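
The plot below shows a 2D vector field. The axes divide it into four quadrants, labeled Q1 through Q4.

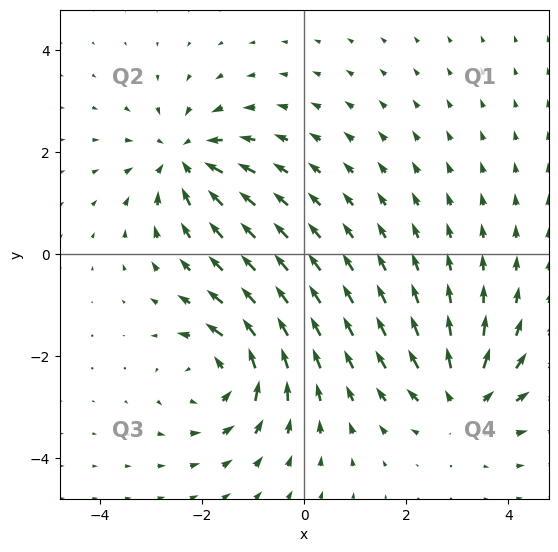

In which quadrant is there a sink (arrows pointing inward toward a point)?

Q2

The sink sits at approximately (-2.3, 1.9), which lies in quadrant Q2. The divergence there is about -5, negative as expected for a sink.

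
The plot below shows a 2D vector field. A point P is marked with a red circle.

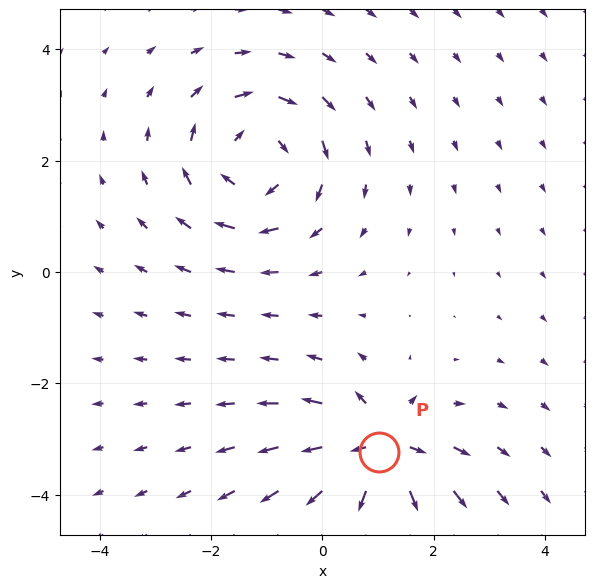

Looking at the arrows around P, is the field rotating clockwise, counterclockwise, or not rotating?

Near P at (1.0, -3.2) the arrows show no circulation. The curl there is ≈0.

not rotating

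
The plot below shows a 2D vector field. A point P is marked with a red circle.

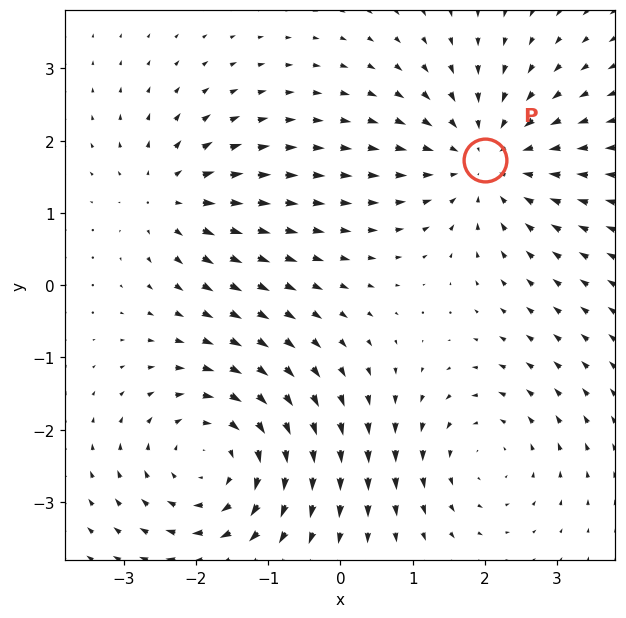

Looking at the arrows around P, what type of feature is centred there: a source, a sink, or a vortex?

At P (2.0, 1.7) the arrows converge inward. Divergence about -4, curl ≈0 — negative divergence with near-zero curl is a sink.

sink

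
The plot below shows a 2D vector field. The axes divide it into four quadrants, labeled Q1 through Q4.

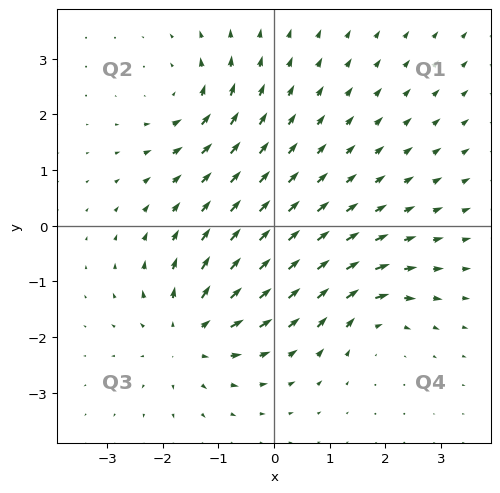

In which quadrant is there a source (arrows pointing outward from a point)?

The source sits at approximately (-1.5, -1.9), which lies in quadrant Q3. The divergence there is about +5, positive as expected for a source.

Q3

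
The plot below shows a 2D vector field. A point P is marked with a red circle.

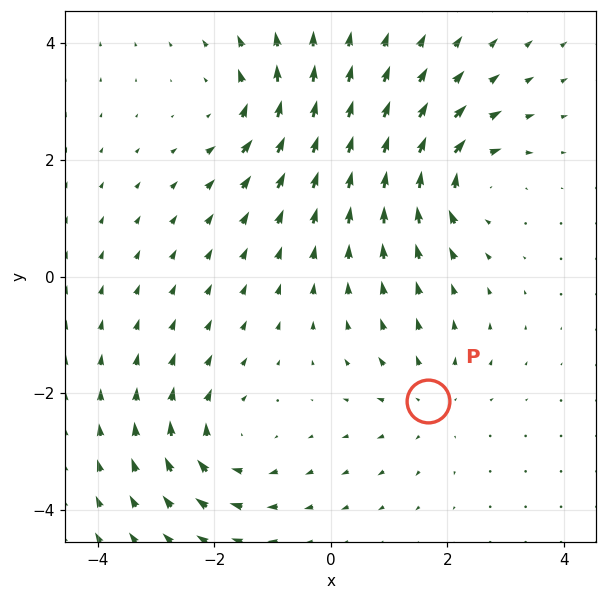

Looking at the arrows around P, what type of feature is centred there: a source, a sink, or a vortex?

source

At P (1.7, -2.1) the arrows spread outward. Divergence about +3, curl ≈0 — positive divergence with near-zero curl is a source.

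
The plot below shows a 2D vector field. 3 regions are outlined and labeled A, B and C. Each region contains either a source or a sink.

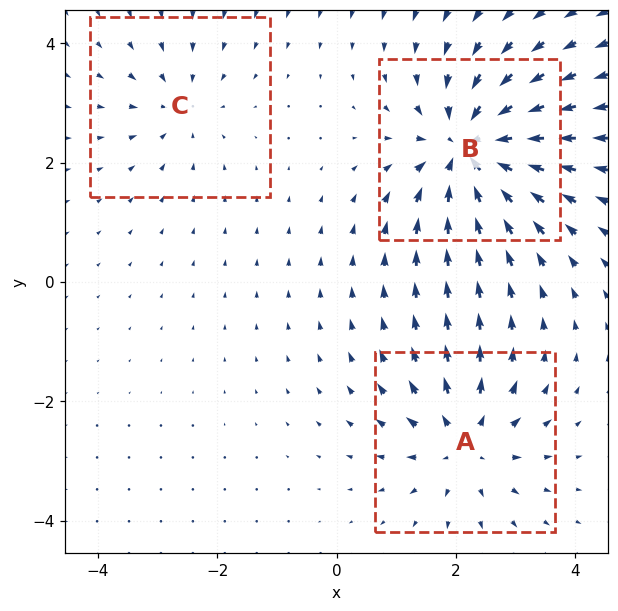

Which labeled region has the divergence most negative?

Divergence at each region's feature centre — A: about +3, B: about -5, C: about -2. Region B is most negative.

B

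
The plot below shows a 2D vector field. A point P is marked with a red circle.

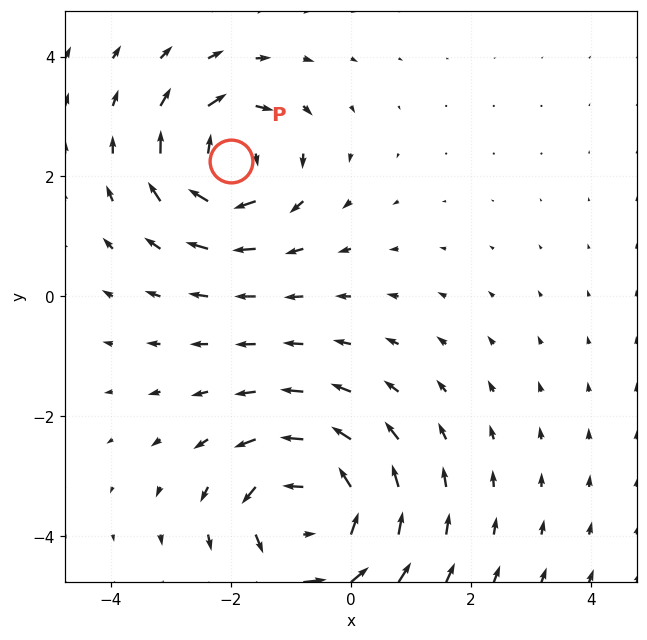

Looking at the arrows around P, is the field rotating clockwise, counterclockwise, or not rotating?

Near P at (-2.0, 2.3) the arrows circulate clockwise. The curl (z-component) there is about -5; negative curl means clockwise rotation.

clockwise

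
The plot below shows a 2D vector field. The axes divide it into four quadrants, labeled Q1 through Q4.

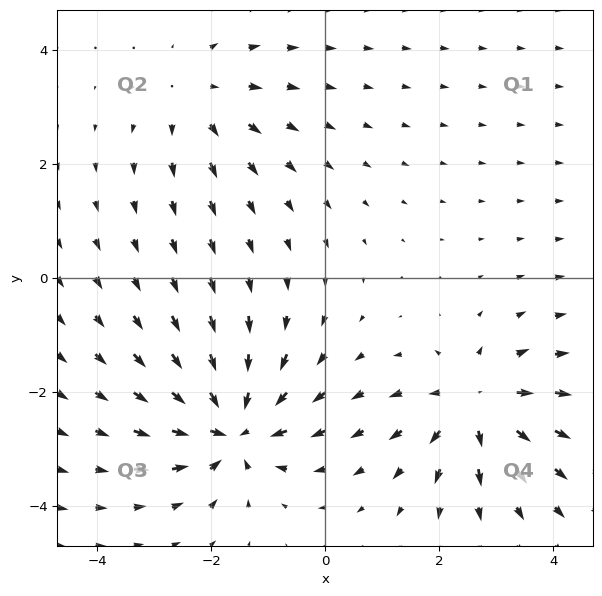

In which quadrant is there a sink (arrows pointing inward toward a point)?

Q3

The sink sits at approximately (-1.6, -2.6), which lies in quadrant Q3. The divergence there is about -7, negative as expected for a sink.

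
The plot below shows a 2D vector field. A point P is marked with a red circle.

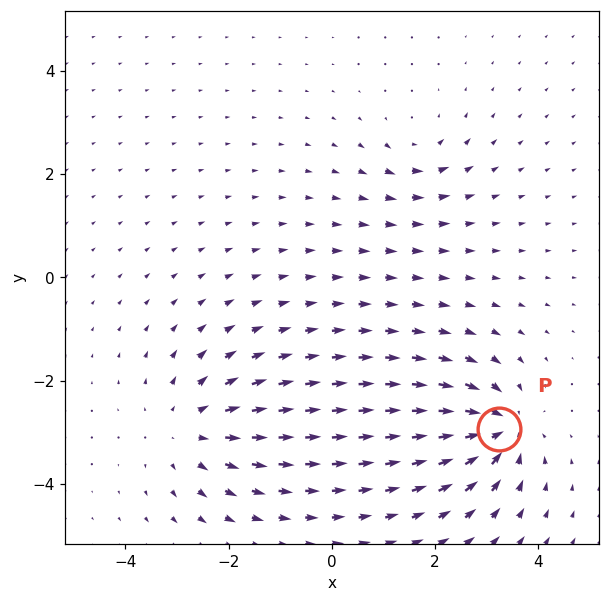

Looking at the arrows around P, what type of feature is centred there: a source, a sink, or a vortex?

At P (3.2, -2.9) the arrows converge inward. Divergence about -7, curl ≈0 — negative divergence with near-zero curl is a sink.

sink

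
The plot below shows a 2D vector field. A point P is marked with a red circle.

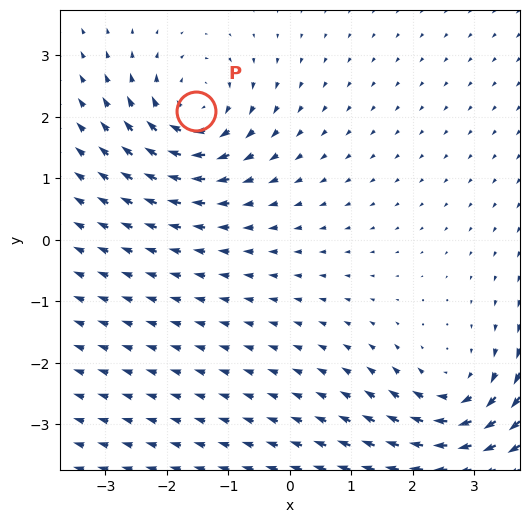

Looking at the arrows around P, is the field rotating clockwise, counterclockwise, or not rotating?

Near P at (-1.5, 2.1) the arrows circulate clockwise. The curl (z-component) there is about -4; negative curl means clockwise rotation.

clockwise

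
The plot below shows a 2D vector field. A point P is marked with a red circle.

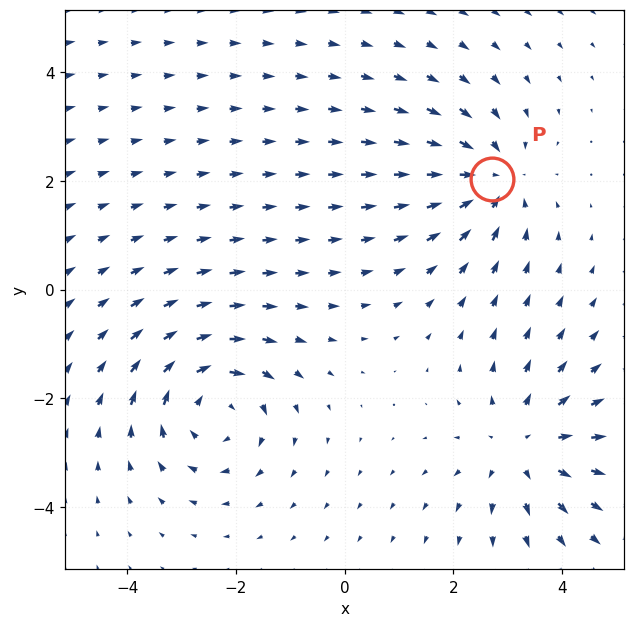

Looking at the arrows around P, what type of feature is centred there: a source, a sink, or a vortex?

sink

At P (2.7, 2.0) the arrows converge inward. Divergence about -3, curl ≈0 — negative divergence with near-zero curl is a sink.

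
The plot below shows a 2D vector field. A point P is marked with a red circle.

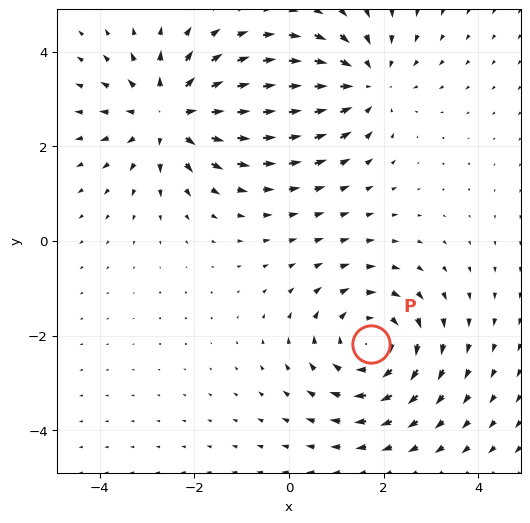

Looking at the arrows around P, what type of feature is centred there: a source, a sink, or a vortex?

At P (1.7, -2.2) the arrows circulate clockwise. Divergence ≈0, curl about -3 — near-zero divergence with nonzero curl is a vortex.

vortex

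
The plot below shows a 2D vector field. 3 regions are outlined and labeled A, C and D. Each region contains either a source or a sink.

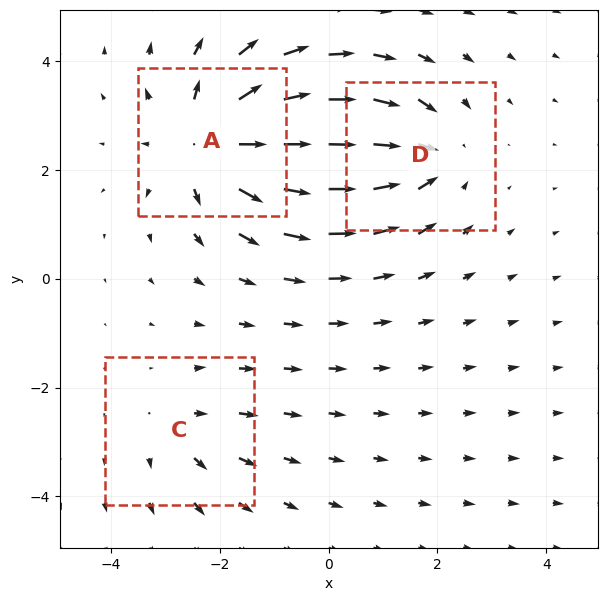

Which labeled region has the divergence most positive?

A

Divergence at each region's feature centre — A: about +5, C: about +2, D: about -3. Region A is most positive.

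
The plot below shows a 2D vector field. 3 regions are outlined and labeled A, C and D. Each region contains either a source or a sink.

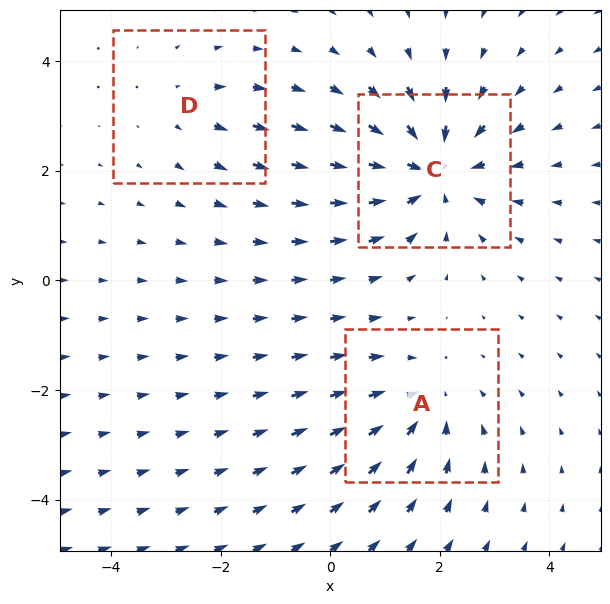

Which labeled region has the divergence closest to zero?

Divergence at each region's feature centre — A: about -3, C: about -5, D: about +2. Region D is closest to zero.

D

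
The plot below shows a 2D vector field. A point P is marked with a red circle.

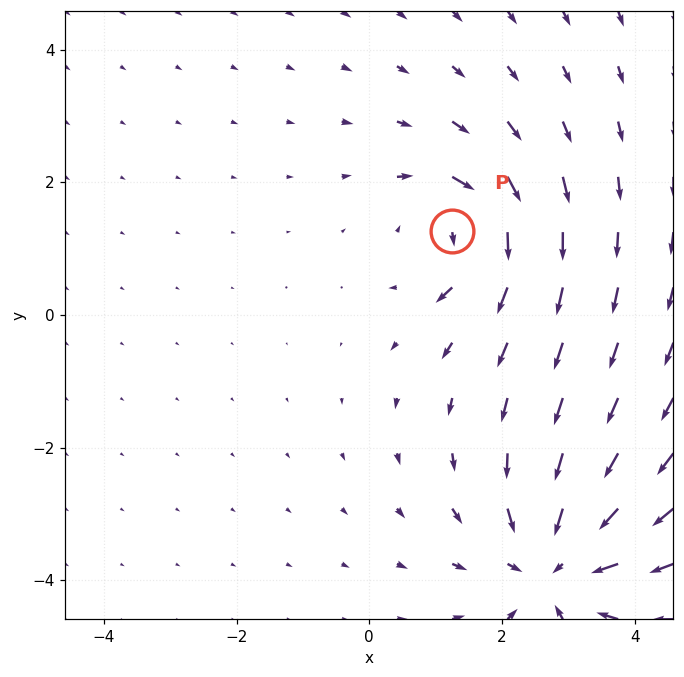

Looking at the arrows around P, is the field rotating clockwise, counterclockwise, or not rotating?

clockwise

Near P at (1.2, 1.3) the arrows circulate clockwise. The curl (z-component) there is about -5; negative curl means clockwise rotation.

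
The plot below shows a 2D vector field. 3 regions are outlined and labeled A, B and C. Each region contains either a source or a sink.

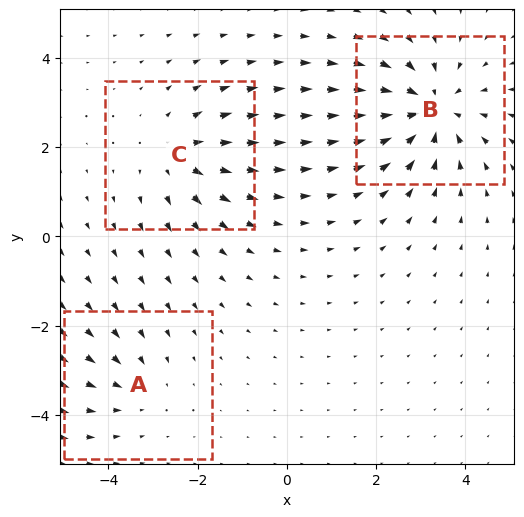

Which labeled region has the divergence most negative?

Divergence at each region's feature centre — A: about -2, B: about -4, C: about +3. Region B is most negative.

B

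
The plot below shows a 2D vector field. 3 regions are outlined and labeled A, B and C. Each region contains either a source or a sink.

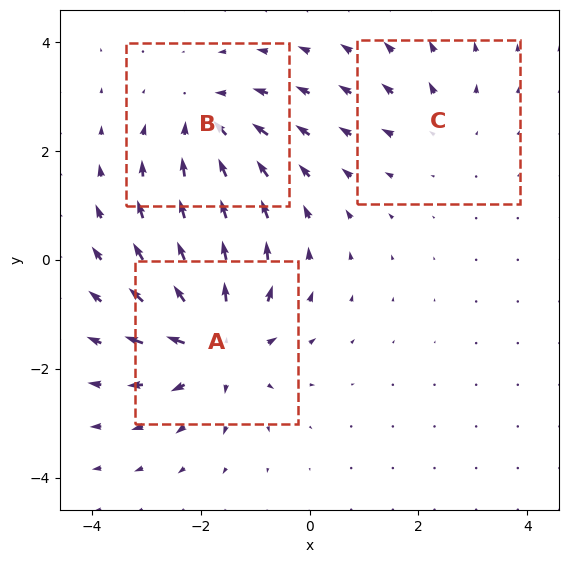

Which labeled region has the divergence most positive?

Divergence at each region's feature centre — A: about +5, B: about -4, C: about +2. Region A is most positive.

A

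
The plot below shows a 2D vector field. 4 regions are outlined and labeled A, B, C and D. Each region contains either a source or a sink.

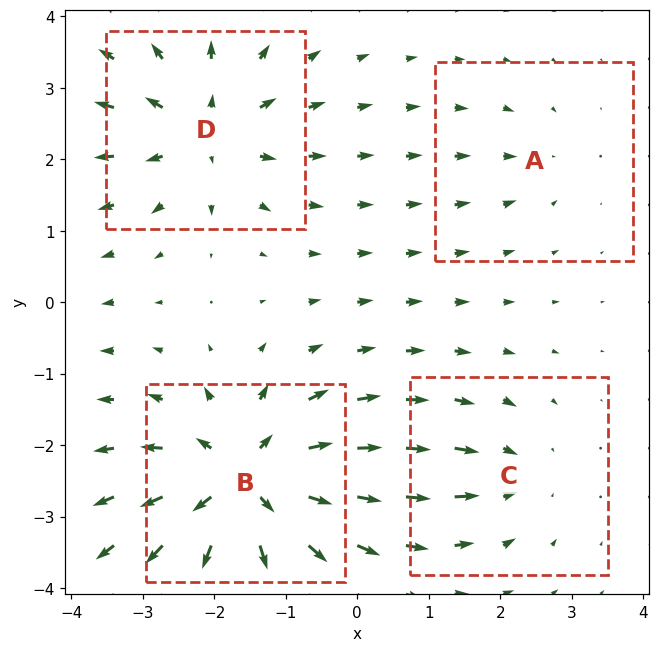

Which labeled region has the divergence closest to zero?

Divergence at each region's feature centre — A: about -2, B: about +9, C: about -4, D: about +6. Region A is closest to zero.

A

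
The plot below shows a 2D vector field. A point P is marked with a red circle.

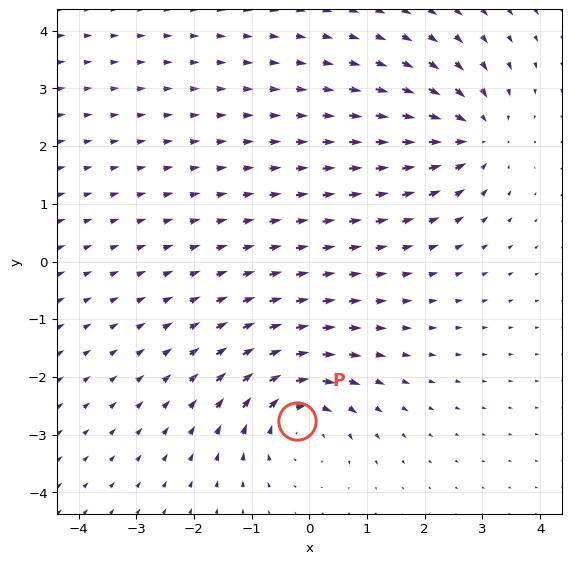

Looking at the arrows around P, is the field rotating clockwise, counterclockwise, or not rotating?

clockwise

Near P at (-0.2, -2.8) the arrows circulate clockwise. The curl (z-component) there is about -6; negative curl means clockwise rotation.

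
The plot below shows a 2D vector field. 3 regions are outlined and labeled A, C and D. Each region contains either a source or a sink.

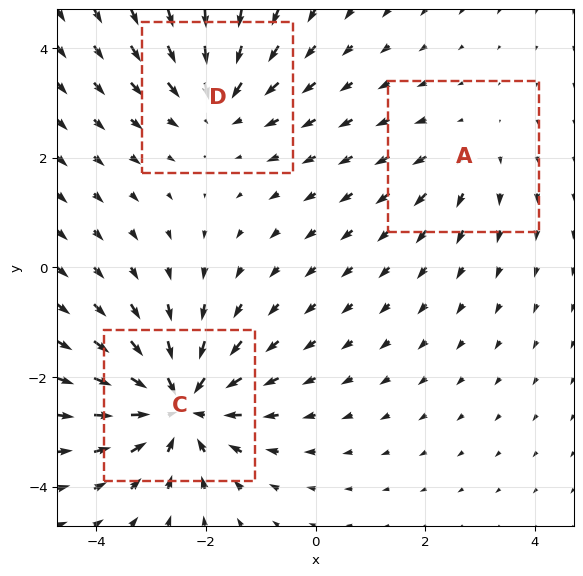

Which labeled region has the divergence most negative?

Divergence at each region's feature centre — A: about +2, C: about -5, D: about -3. Region C is most negative.

C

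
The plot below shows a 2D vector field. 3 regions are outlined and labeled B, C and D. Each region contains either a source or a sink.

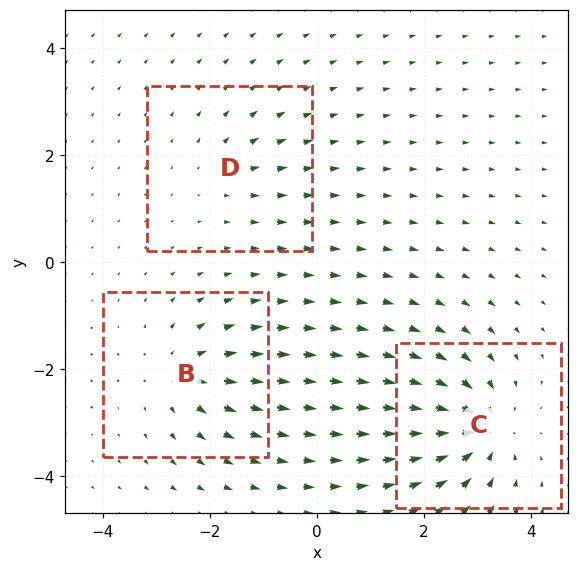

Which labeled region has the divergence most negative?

Divergence at each region's feature centre — B: about +4, C: about -5, D: about +2. Region C is most negative.

C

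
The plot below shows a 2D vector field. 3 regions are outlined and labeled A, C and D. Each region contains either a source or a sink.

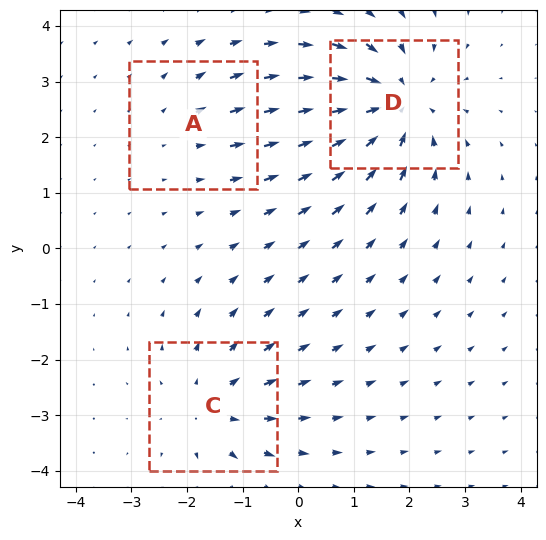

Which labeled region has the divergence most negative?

D

Divergence at each region's feature centre — A: about +2, C: about +3, D: about -4. Region D is most negative.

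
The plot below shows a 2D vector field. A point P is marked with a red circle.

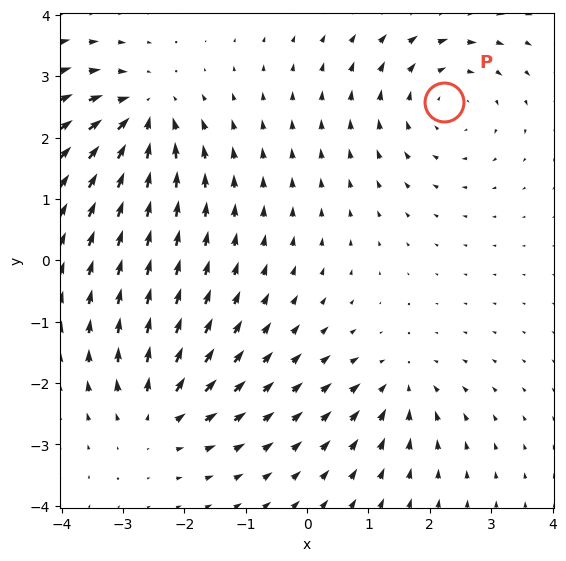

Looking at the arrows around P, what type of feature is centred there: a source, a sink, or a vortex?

vortex

At P (2.2, 2.6) the arrows circulate clockwise. Divergence ≈0, curl about -3 — near-zero divergence with nonzero curl is a vortex.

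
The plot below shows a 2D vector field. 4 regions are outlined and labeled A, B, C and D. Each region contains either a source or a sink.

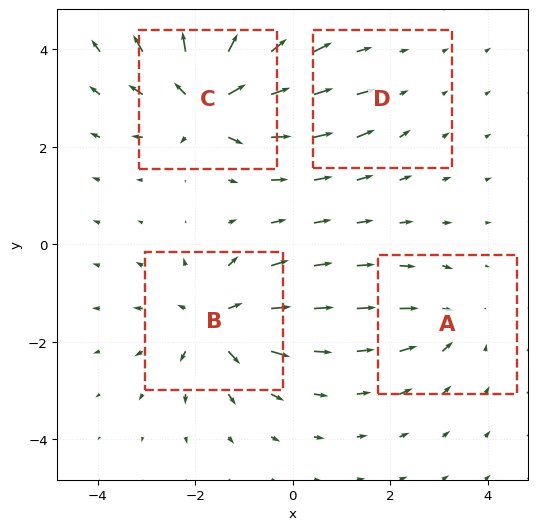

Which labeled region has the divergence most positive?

C

Divergence at each region's feature centre — A: about -4, B: about +6, C: about +9, D: about -2. Region C is most positive.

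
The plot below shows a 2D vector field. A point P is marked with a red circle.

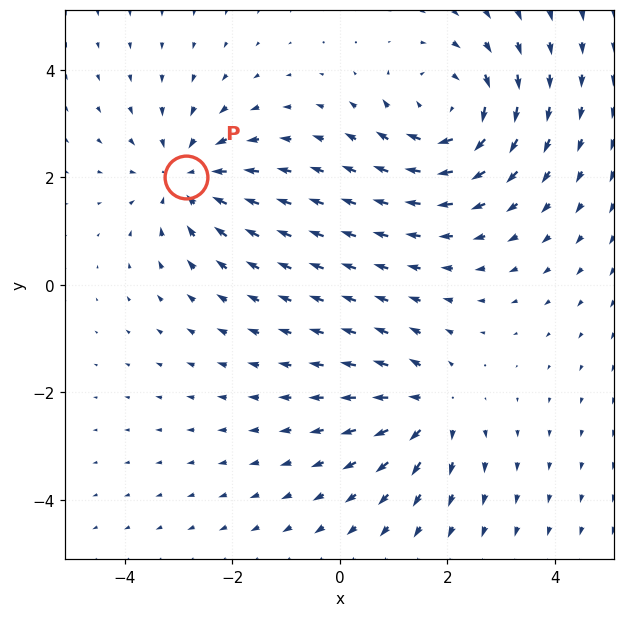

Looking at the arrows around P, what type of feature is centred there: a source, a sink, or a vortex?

At P (-2.9, 2.0) the arrows converge inward. Divergence about -4, curl ≈0 — negative divergence with near-zero curl is a sink.

sink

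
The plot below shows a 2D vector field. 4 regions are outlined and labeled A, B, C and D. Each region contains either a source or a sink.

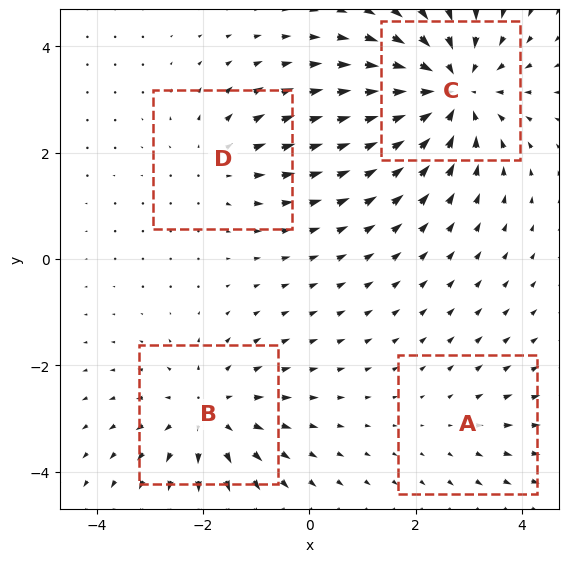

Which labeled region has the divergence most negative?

Divergence at each region's feature centre — A: about +2, B: about +4, C: about -6, D: about +3. Region C is most negative.

C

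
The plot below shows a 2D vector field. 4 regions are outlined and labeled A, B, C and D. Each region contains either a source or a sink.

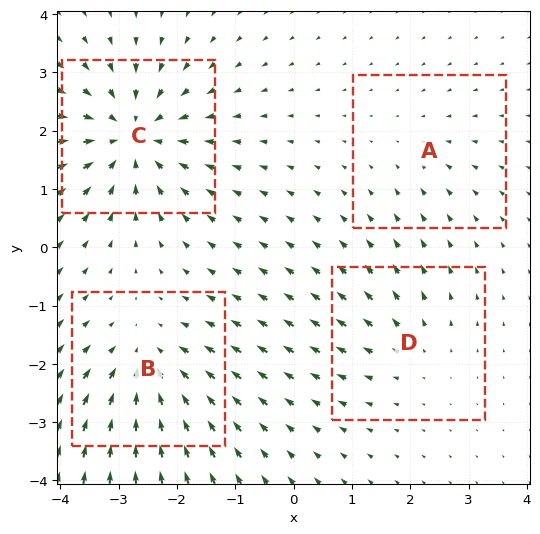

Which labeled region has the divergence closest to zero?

A

Divergence at each region's feature centre — A: about -2, B: about -5, C: about -7, D: about +3. Region A is closest to zero.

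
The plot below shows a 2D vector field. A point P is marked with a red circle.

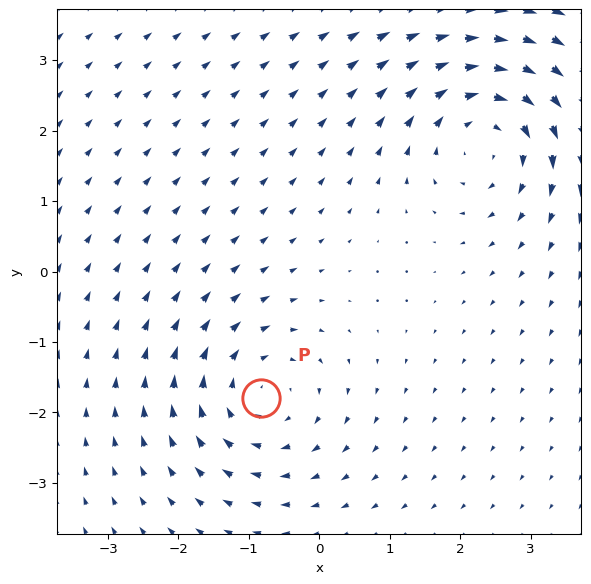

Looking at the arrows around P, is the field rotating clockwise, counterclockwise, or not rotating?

clockwise

Near P at (-0.8, -1.8) the arrows circulate clockwise. The curl (z-component) there is about -4; negative curl means clockwise rotation.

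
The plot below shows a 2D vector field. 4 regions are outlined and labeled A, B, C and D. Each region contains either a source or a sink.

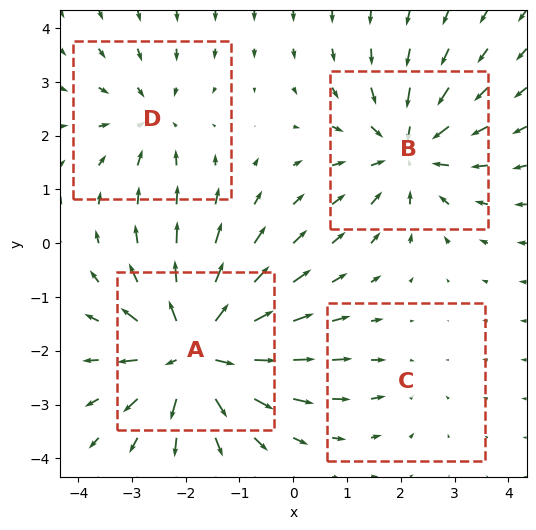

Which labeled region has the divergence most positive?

Divergence at each region's feature centre — A: about +6, B: about -5, C: about -2, D: about -3. Region A is most positive.

A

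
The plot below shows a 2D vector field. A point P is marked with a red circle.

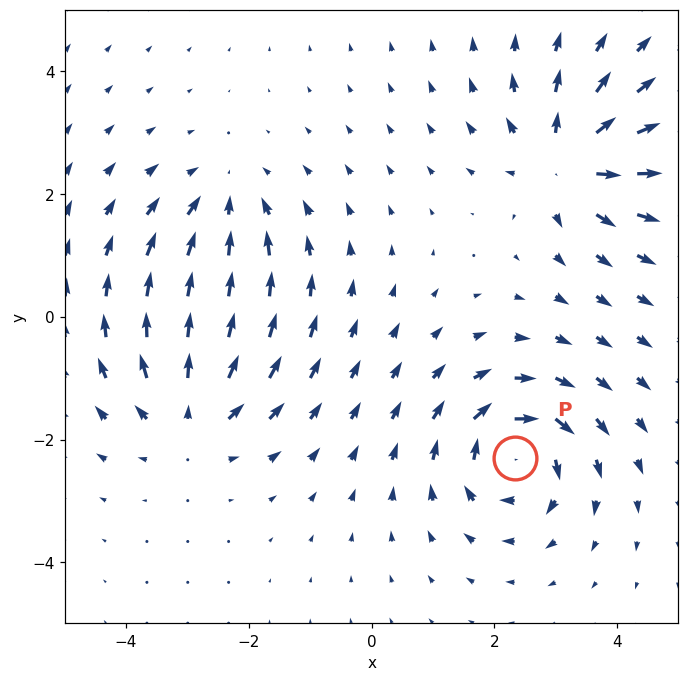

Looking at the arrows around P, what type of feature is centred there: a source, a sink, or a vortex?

At P (2.3, -2.3) the arrows circulate clockwise. Divergence ≈0, curl about -7 — near-zero divergence with nonzero curl is a vortex.

vortex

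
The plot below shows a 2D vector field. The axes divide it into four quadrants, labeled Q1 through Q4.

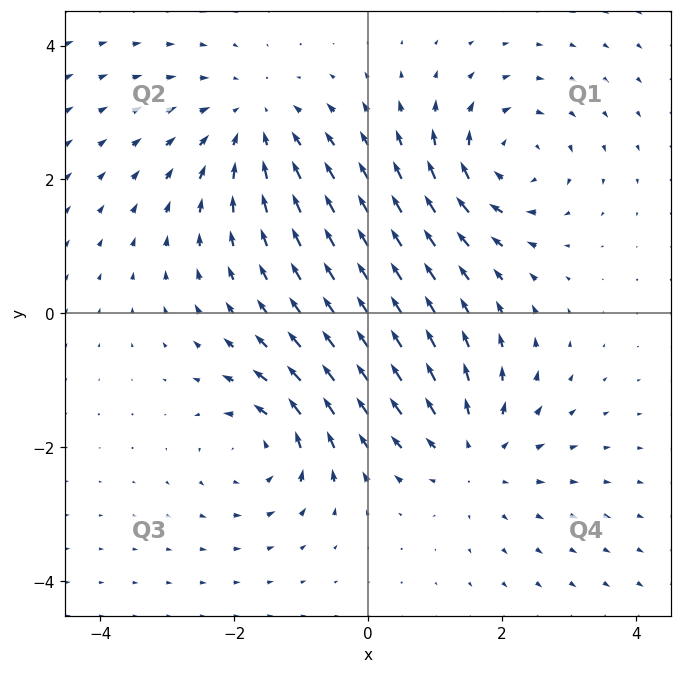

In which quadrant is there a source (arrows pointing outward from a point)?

The source sits at approximately (1.6, -2.1), which lies in quadrant Q4. The divergence there is about +4, positive as expected for a source.

Q4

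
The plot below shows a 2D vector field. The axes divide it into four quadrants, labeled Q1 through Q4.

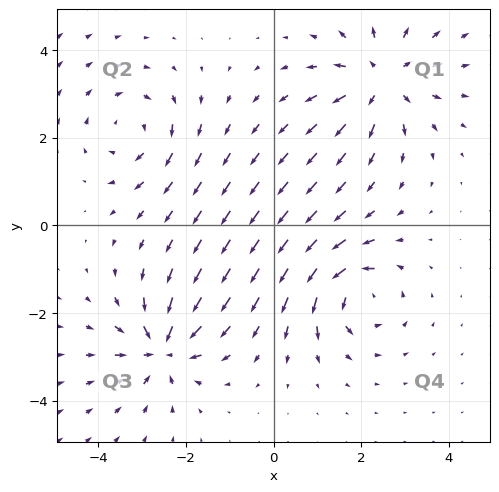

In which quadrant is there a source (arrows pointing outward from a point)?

Q1

The source sits at approximately (2.5, 3.3), which lies in quadrant Q1. The divergence there is about +4, positive as expected for a source.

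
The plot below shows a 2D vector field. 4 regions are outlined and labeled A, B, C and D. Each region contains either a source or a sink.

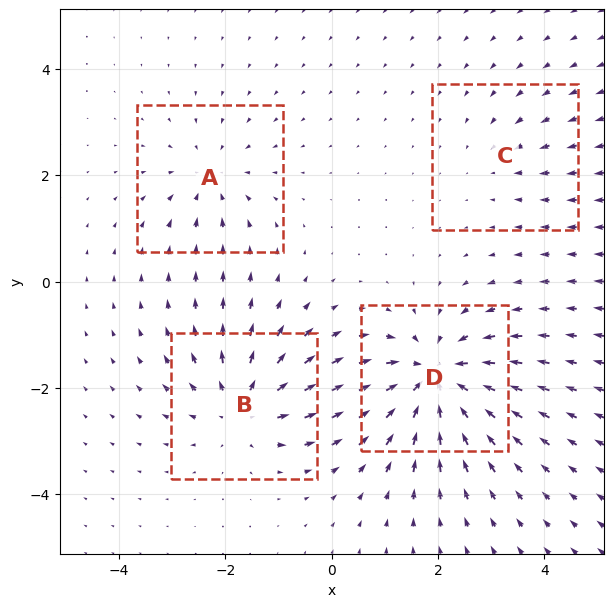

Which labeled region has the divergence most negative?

D

Divergence at each region's feature centre — A: about -4, B: about +5, C: about -2, D: about -7. Region D is most negative.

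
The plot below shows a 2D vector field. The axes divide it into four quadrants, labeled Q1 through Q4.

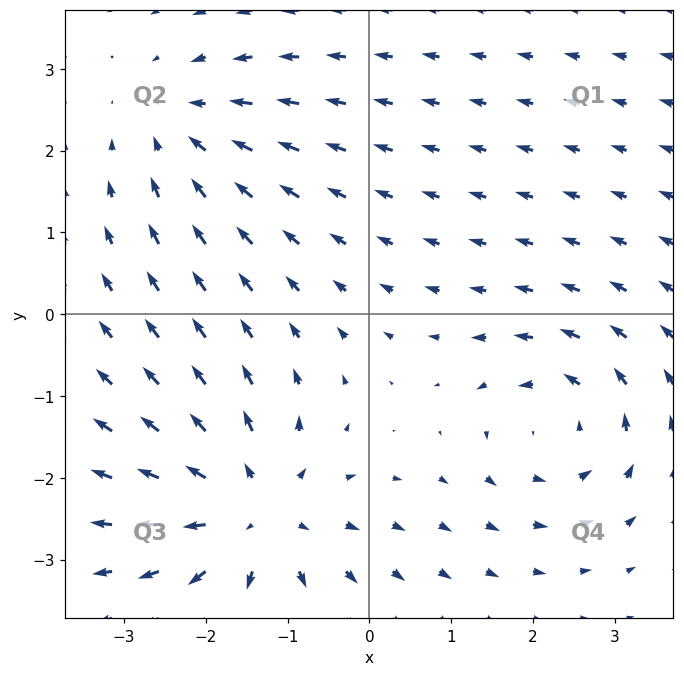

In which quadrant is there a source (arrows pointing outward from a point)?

Q3

The source sits at approximately (-1.4, -2.4), which lies in quadrant Q3. The divergence there is about +5, positive as expected for a source.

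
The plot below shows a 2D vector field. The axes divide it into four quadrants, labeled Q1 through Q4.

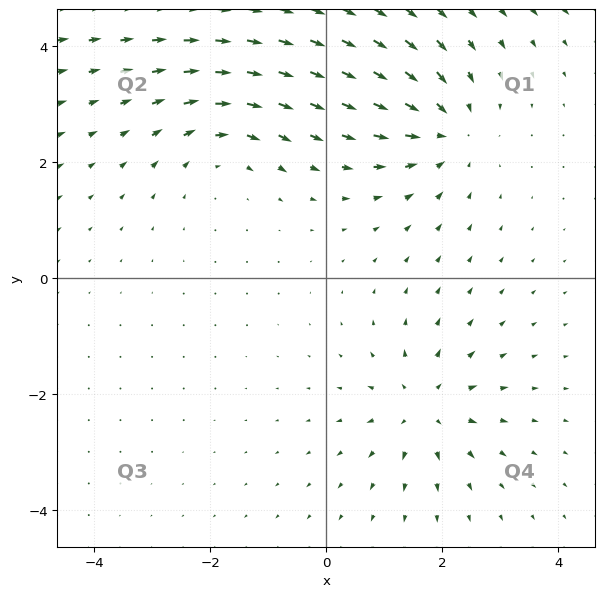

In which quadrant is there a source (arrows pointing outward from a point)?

The source sits at approximately (1.7, -2.2), which lies in quadrant Q4. The divergence there is about +4, positive as expected for a source.

Q4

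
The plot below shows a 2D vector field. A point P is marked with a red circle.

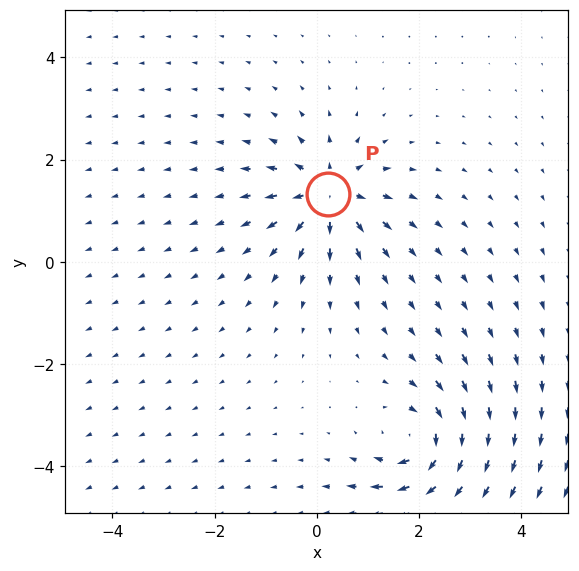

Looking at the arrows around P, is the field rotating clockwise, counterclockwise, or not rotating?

Near P at (0.2, 1.3) the arrows show no circulation. The curl there is ≈0.

not rotating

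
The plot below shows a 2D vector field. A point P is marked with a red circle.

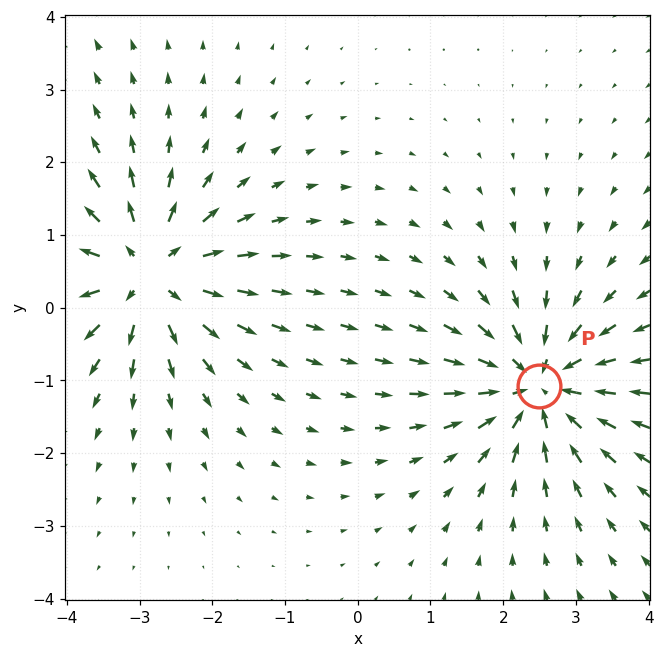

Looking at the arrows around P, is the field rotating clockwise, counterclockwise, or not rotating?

not rotating

Near P at (2.5, -1.1) the arrows show no circulation. The curl there is ≈0.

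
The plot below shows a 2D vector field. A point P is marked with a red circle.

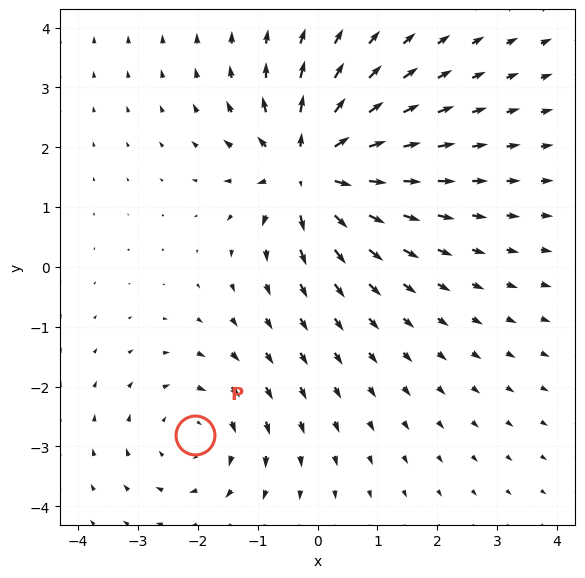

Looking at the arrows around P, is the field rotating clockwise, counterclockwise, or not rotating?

Near P at (-2.1, -2.8) the arrows circulate clockwise. The curl (z-component) there is about -3; negative curl means clockwise rotation.

clockwise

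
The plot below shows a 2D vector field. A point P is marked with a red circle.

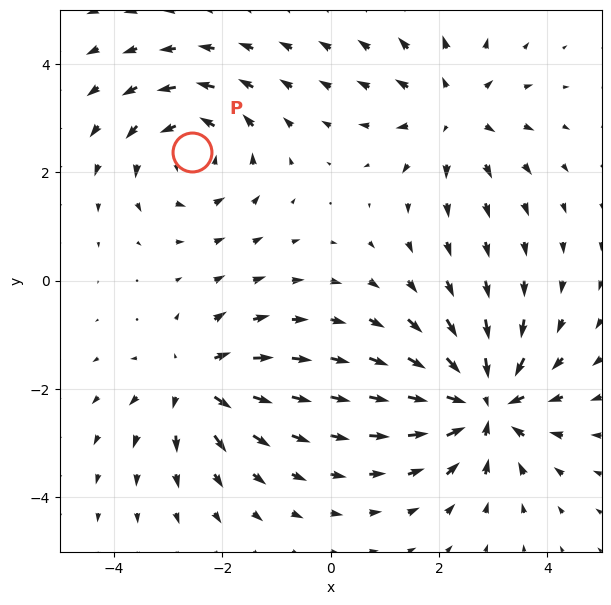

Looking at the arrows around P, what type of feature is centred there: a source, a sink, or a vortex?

At P (-2.6, 2.4) the arrows circulate counterclockwise. Divergence ≈0, curl about +4 — near-zero divergence with nonzero curl is a vortex.

vortex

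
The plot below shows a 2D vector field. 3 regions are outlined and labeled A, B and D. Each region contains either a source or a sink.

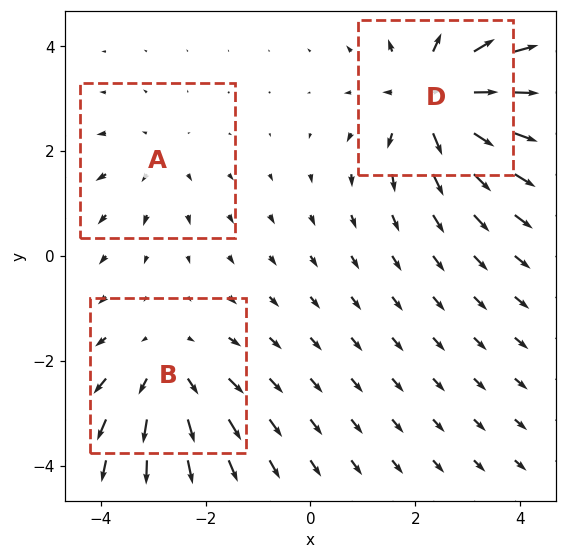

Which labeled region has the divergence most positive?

Divergence at each region's feature centre — A: about +2, B: about +3, D: about +5. Region D is most positive.

D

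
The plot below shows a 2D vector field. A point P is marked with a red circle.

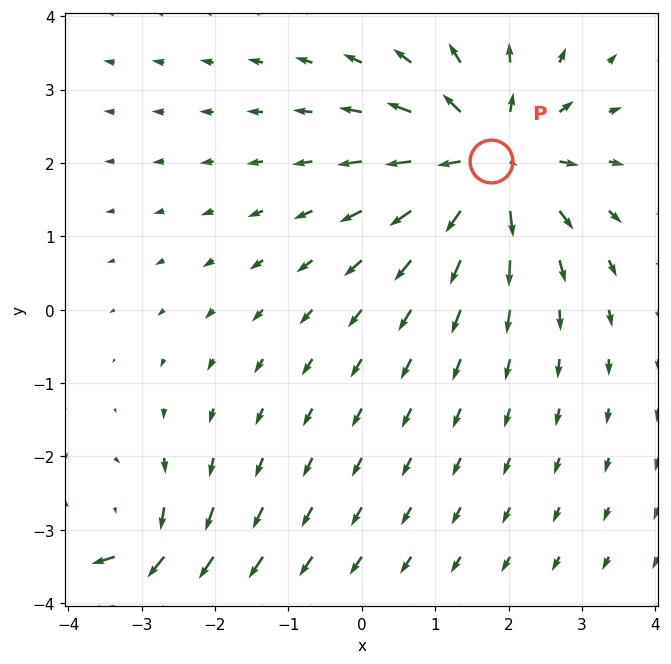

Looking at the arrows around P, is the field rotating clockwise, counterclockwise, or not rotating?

Near P at (1.8, 2.0) the arrows show no circulation. The curl there is ≈0.

not rotating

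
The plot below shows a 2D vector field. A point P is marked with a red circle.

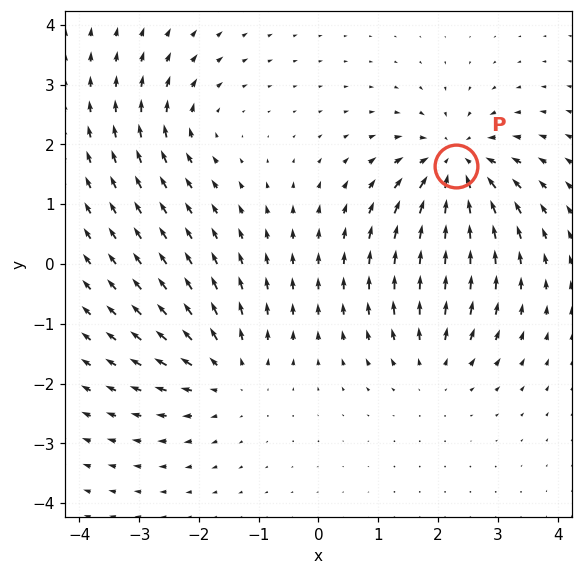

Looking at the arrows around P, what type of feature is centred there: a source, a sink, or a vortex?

sink

At P (2.3, 1.6) the arrows converge inward. Divergence about -6, curl ≈0 — negative divergence with near-zero curl is a sink.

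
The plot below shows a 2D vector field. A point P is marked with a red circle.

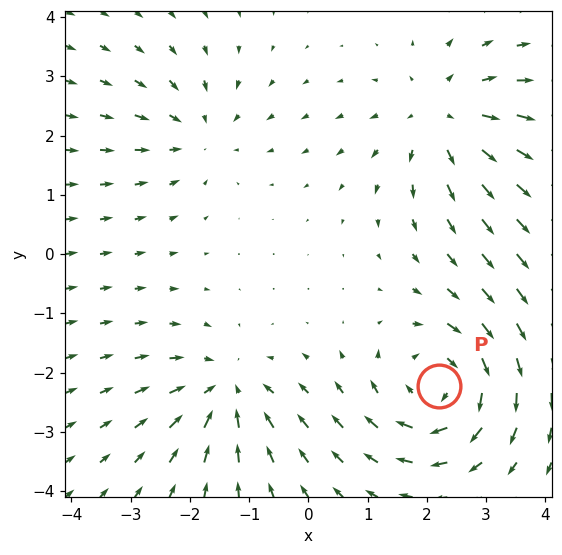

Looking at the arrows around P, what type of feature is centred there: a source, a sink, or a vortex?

At P (2.2, -2.2) the arrows circulate clockwise. Divergence ≈0, curl about -5 — near-zero divergence with nonzero curl is a vortex.

vortex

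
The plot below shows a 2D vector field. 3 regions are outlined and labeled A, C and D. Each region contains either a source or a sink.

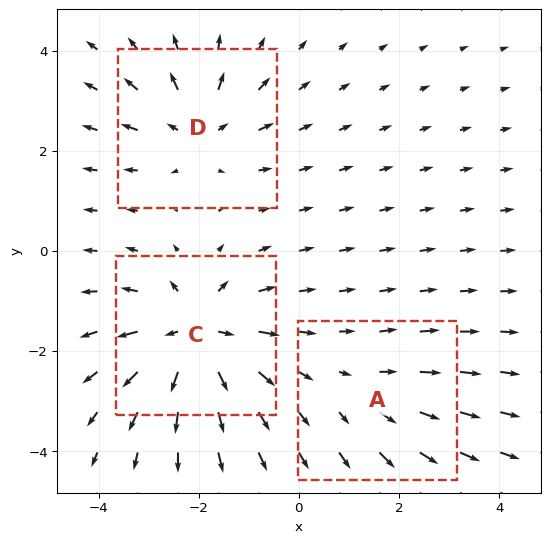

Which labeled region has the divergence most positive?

C

Divergence at each region's feature centre — A: about +2, C: about +5, D: about +4. Region C is most positive.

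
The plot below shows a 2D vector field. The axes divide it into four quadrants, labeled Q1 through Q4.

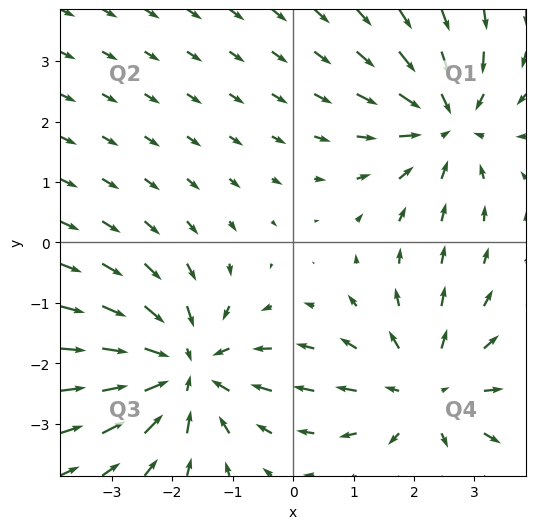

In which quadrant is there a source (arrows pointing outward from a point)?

The source sits at approximately (2.2, -2.5), which lies in quadrant Q4. The divergence there is about +3, positive as expected for a source.

Q4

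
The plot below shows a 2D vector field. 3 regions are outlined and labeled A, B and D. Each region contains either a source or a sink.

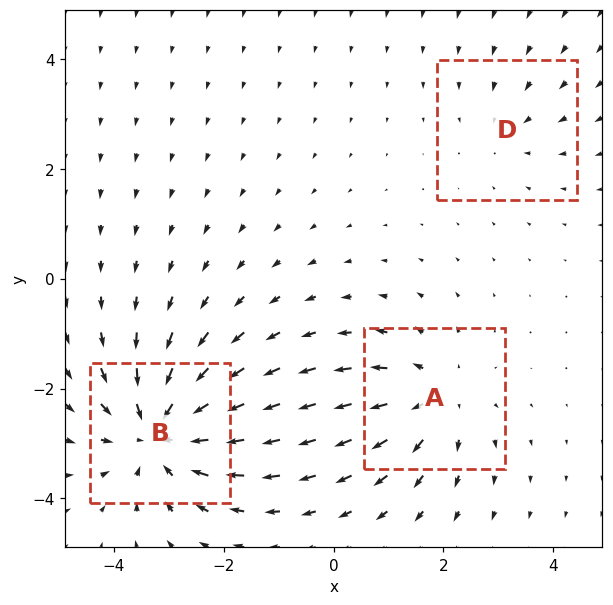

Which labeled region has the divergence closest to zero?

Divergence at each region's feature centre — A: about +3, B: about -5, D: about -2. Region D is closest to zero.

D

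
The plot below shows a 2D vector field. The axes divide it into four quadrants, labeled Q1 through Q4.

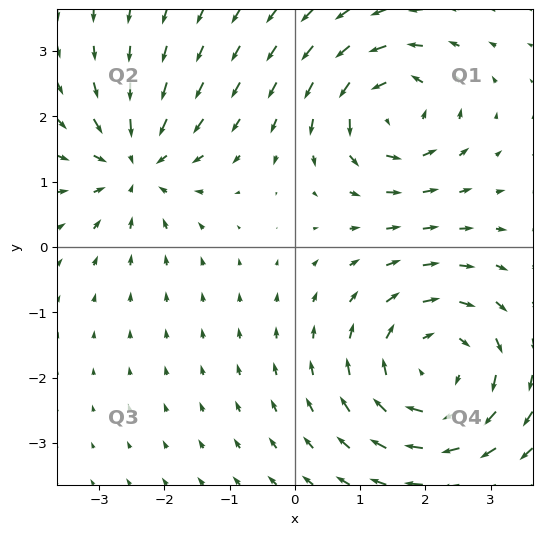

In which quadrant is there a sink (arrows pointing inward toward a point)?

Q2

The sink sits at approximately (-2.4, 1.3), which lies in quadrant Q2. The divergence there is about -4, negative as expected for a sink.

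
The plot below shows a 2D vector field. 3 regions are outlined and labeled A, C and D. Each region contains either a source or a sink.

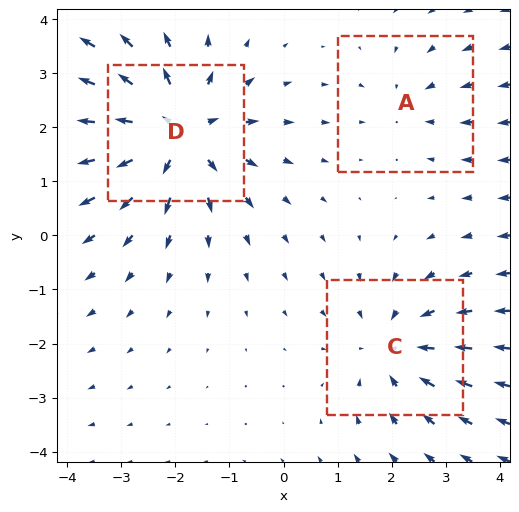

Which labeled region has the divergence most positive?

D

Divergence at each region's feature centre — A: about -2, C: about -3, D: about +4. Region D is most positive.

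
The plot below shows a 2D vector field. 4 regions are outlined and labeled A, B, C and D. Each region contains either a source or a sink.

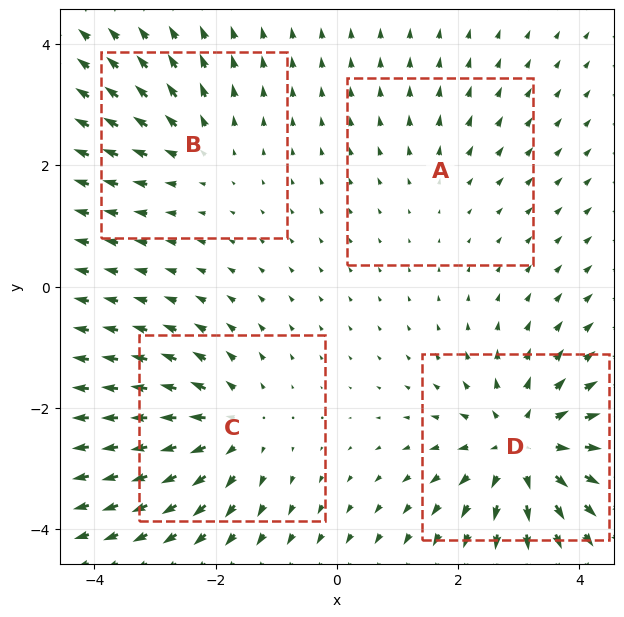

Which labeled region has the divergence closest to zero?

Divergence at each region's feature centre — A: about +2, B: about +3, C: about +5, D: about +6. Region A is closest to zero.

A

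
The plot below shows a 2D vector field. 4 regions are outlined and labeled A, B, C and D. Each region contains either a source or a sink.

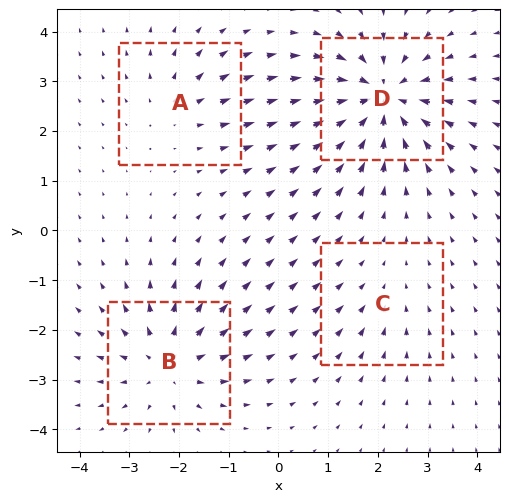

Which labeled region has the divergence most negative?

Divergence at each region's feature centre — A: about +3, B: about +5, C: about -2, D: about -7. Region D is most negative.

D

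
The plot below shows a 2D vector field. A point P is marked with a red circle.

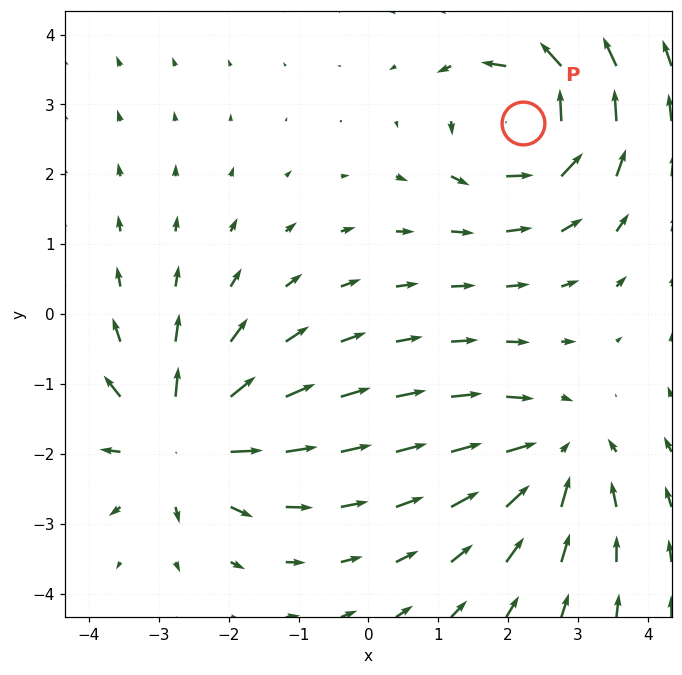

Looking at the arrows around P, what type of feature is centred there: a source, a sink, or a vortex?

At P (2.2, 2.7) the arrows circulate counterclockwise. Divergence ≈0, curl about +5 — near-zero divergence with nonzero curl is a vortex.

vortex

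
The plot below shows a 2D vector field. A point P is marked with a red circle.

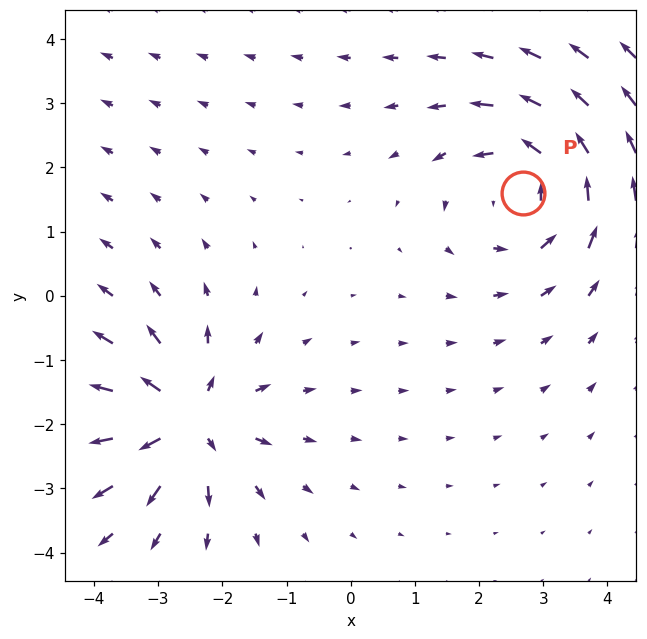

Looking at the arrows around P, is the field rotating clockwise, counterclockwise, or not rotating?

Near P at (2.7, 1.6) the arrows circulate counterclockwise. The curl (z-component) there is about +4; positive curl means counterclockwise rotation.

counterclockwise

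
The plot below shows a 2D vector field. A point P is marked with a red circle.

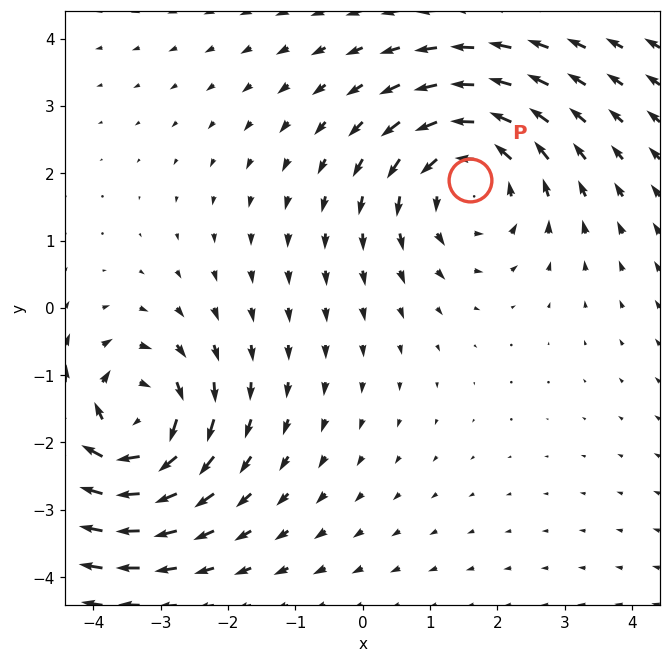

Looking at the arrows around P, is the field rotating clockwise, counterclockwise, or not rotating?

Near P at (1.6, 1.9) the arrows circulate counterclockwise. The curl (z-component) there is about +4; positive curl means counterclockwise rotation.

counterclockwise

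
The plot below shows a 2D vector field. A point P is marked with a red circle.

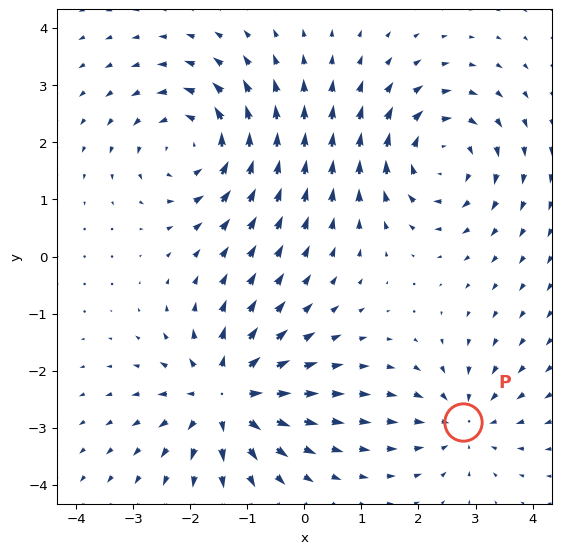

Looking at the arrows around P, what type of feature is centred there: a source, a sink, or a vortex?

sink

At P (2.8, -2.9) the arrows converge inward. Divergence about -3, curl ≈0 — negative divergence with near-zero curl is a sink.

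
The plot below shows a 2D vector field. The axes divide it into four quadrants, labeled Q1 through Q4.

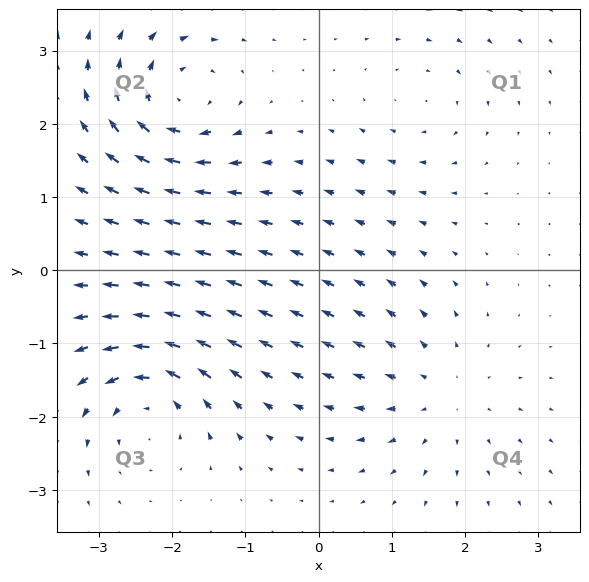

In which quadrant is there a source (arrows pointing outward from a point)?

Q4

The source sits at approximately (1.6, -1.7), which lies in quadrant Q4. The divergence there is about +4, positive as expected for a source.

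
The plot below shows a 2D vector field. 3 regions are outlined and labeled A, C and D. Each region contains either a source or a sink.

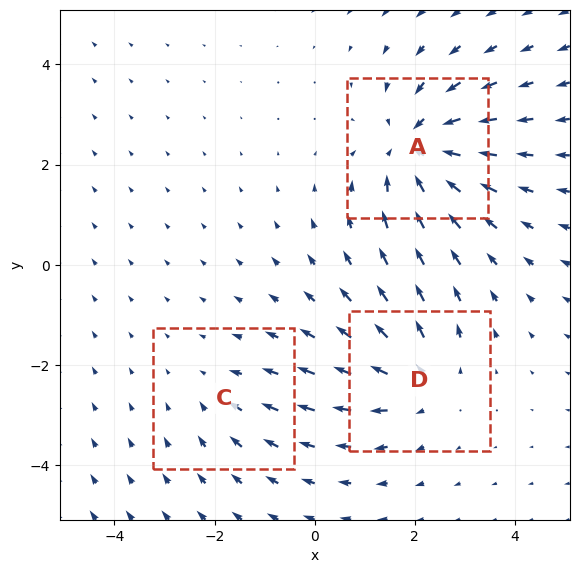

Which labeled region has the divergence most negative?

A

Divergence at each region's feature centre — A: about -5, C: about -2, D: about +3. Region A is most negative.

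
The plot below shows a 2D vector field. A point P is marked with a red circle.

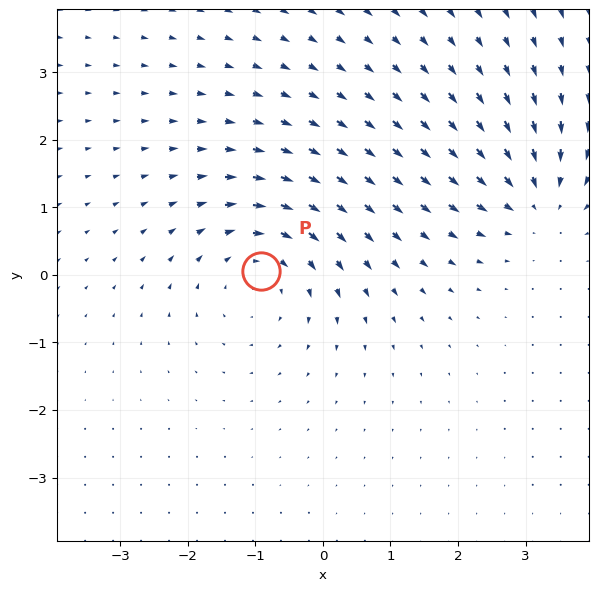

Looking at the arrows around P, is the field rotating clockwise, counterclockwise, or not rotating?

clockwise

Near P at (-0.9, 0.1) the arrows circulate clockwise. The curl (z-component) there is about -3; negative curl means clockwise rotation.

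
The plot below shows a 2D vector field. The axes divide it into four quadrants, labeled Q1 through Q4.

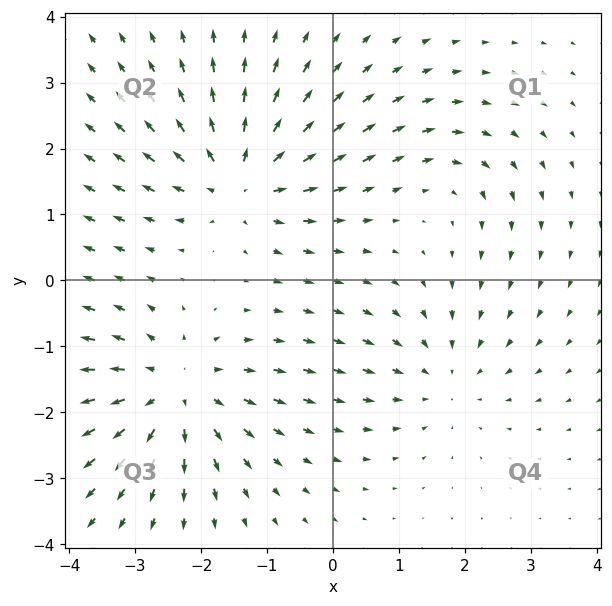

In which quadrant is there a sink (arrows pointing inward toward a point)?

Q4

The sink sits at approximately (1.7, -1.5), which lies in quadrant Q4. The divergence there is about -3, negative as expected for a sink.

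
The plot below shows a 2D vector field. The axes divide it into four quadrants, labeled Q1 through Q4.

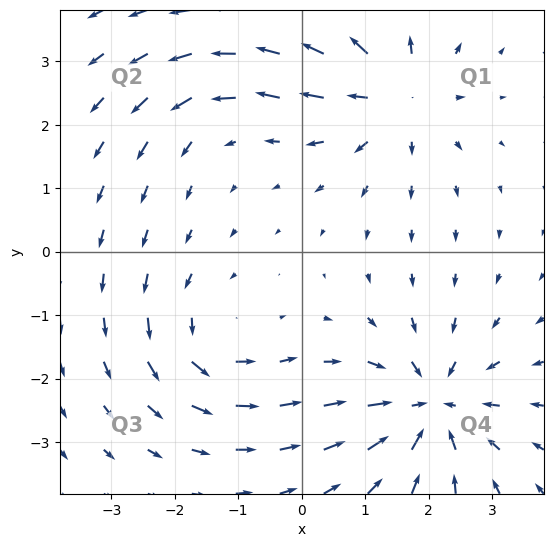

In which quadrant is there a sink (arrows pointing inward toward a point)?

Q4

The sink sits at approximately (2.0, -2.4), which lies in quadrant Q4. The divergence there is about -6, negative as expected for a sink.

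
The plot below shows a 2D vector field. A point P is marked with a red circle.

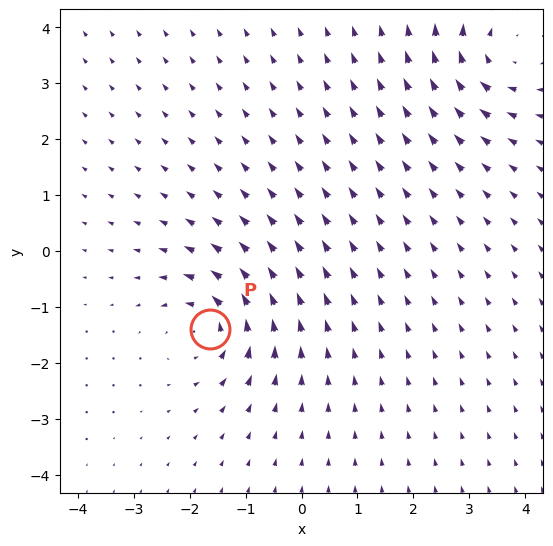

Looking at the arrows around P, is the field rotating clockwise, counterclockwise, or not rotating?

Near P at (-1.6, -1.4) the arrows circulate counterclockwise. The curl (z-component) there is about +5; positive curl means counterclockwise rotation.

counterclockwise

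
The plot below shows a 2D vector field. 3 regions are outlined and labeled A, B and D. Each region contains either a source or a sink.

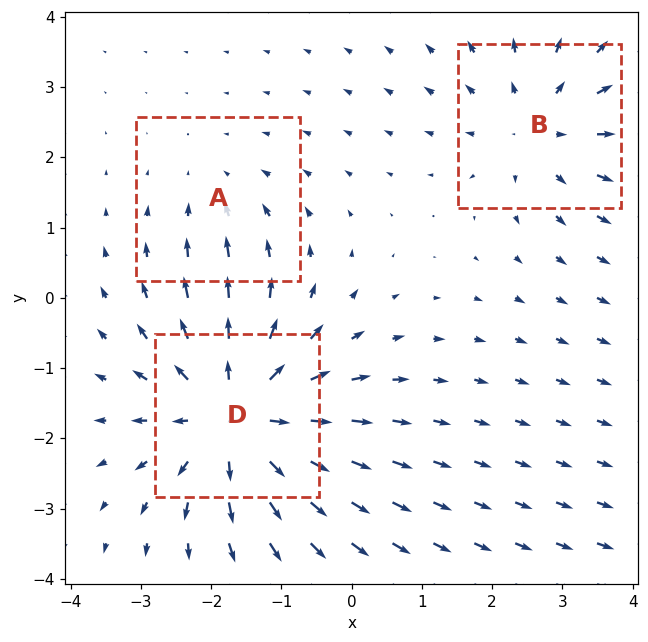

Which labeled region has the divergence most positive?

Divergence at each region's feature centre — A: about -2, B: about +3, D: about +5. Region D is most positive.

D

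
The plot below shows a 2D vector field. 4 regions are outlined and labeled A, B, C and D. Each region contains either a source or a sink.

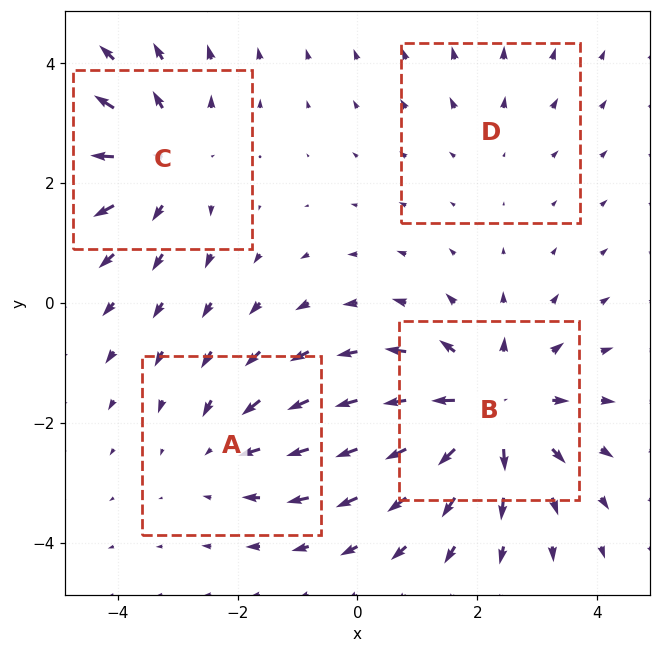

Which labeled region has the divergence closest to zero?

Divergence at each region's feature centre — A: about -3, B: about +6, C: about +4, D: about +2. Region D is closest to zero.

D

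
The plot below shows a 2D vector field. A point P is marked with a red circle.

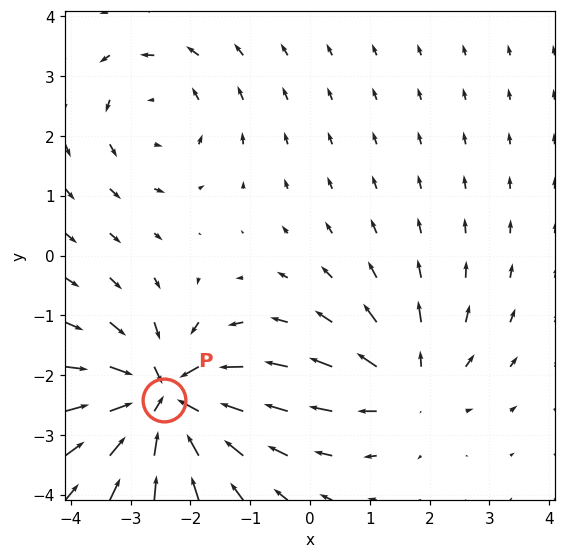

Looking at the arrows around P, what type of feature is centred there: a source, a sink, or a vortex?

At P (-2.4, -2.4) the arrows converge inward. Divergence about -5, curl ≈0 — negative divergence with near-zero curl is a sink.

sink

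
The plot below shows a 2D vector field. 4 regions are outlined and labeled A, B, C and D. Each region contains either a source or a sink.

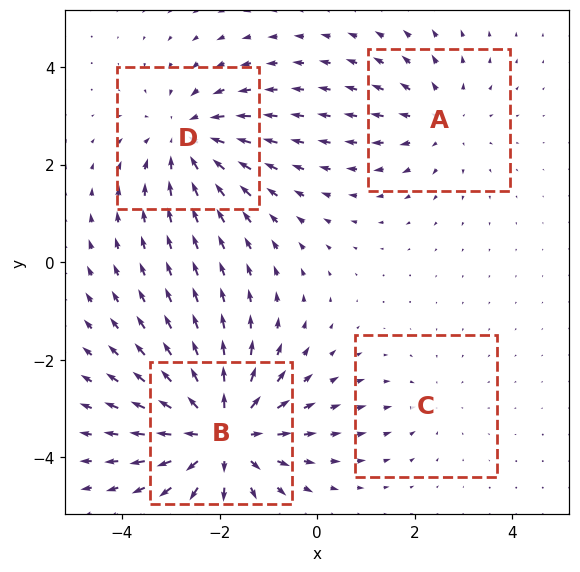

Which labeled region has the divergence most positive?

Divergence at each region's feature centre — A: about +3, B: about +6, C: about -2, D: about -4. Region B is most positive.

B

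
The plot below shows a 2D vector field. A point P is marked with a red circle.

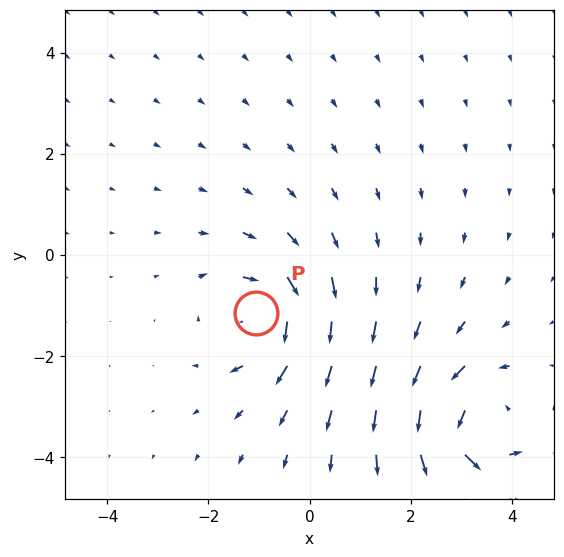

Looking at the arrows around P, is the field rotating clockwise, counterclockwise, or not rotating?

Near P at (-1.1, -1.2) the arrows circulate clockwise. The curl (z-component) there is about -5; negative curl means clockwise rotation.

clockwise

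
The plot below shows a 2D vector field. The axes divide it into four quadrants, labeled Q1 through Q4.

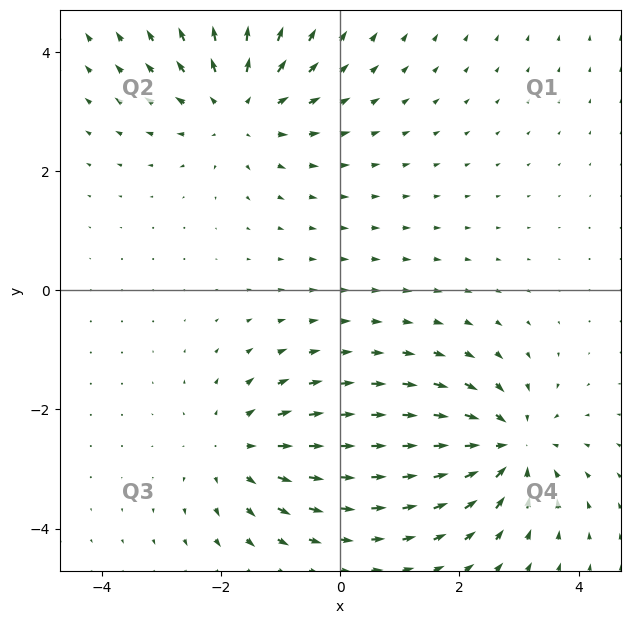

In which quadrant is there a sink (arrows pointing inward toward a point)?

Q4

The sink sits at approximately (2.8, -2.6), which lies in quadrant Q4. The divergence there is about -4, negative as expected for a sink.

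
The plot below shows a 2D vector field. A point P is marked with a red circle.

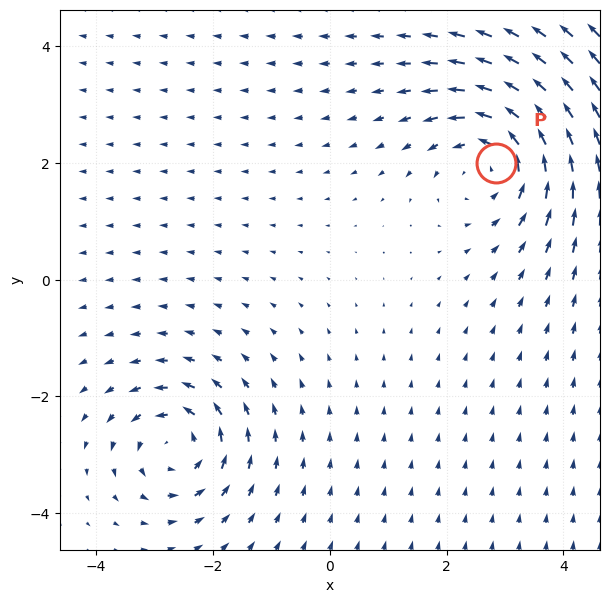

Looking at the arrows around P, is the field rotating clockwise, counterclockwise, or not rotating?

counterclockwise

Near P at (2.8, 2.0) the arrows circulate counterclockwise. The curl (z-component) there is about +4; positive curl means counterclockwise rotation.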